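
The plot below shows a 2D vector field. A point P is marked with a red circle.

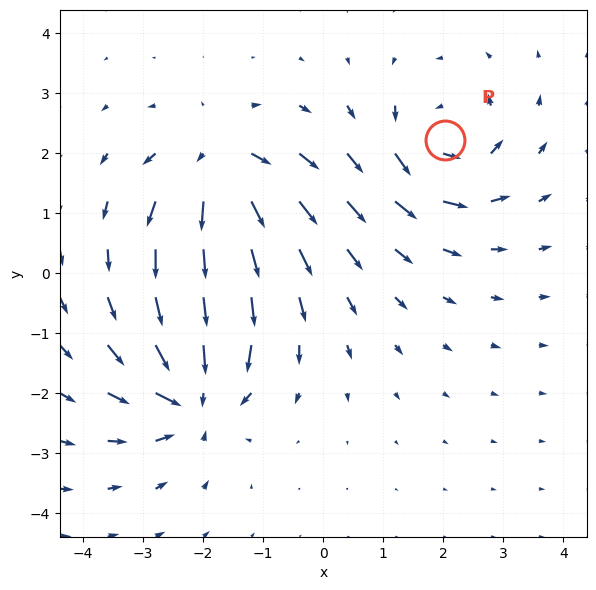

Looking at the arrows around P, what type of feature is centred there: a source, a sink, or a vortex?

At P (2.0, 2.2) the arrows circulate counterclockwise. Divergence ≈0, curl about +5 — near-zero divergence with nonzero curl is a vortex.

vortex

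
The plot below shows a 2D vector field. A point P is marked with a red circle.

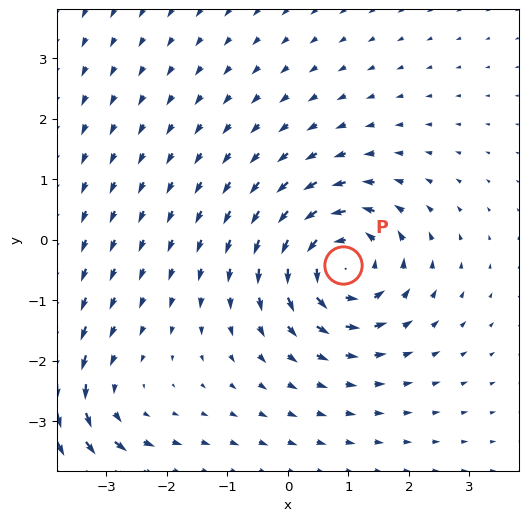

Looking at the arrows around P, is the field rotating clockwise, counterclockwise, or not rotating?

counterclockwise

Near P at (0.9, -0.4) the arrows circulate counterclockwise. The curl (z-component) there is about +5; positive curl means counterclockwise rotation.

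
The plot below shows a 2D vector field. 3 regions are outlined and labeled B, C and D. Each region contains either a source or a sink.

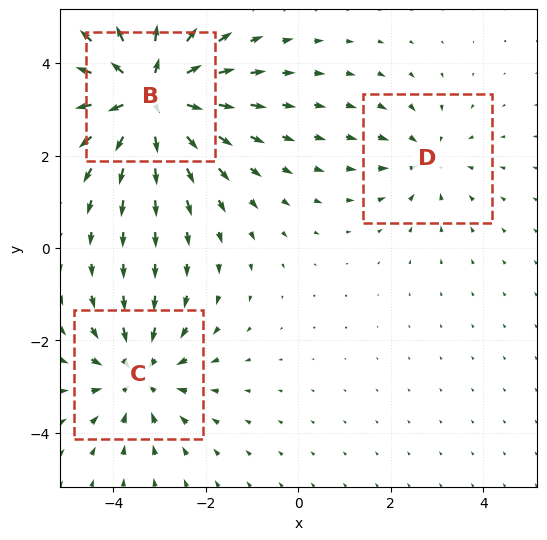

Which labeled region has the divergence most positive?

B

Divergence at each region's feature centre — B: about +5, C: about -3, D: about -2. Region B is most positive.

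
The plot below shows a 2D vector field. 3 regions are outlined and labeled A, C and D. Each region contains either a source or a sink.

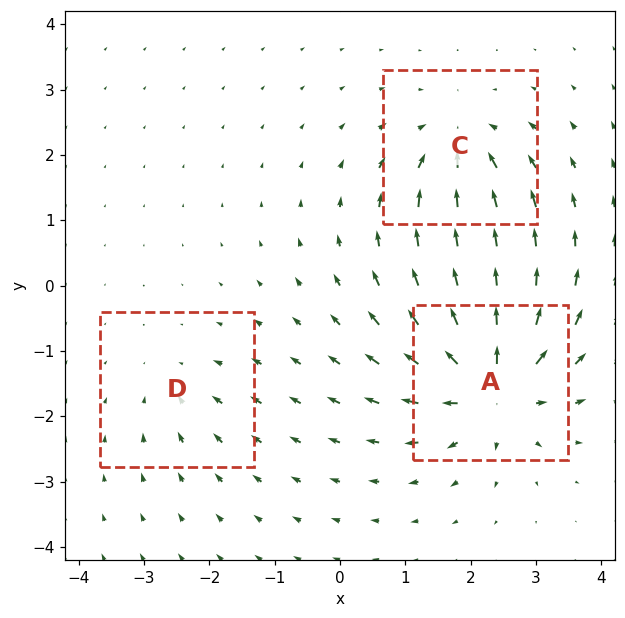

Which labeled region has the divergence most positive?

A

Divergence at each region's feature centre — A: about +6, C: about -4, D: about -2. Region A is most positive.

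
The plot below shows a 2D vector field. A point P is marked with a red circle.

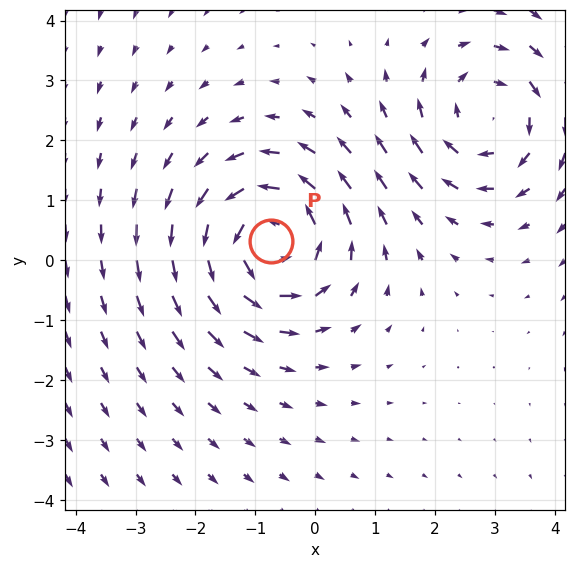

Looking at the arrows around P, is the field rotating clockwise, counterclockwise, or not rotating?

Near P at (-0.7, 0.3) the arrows circulate counterclockwise. The curl (z-component) there is about +4; positive curl means counterclockwise rotation.

counterclockwise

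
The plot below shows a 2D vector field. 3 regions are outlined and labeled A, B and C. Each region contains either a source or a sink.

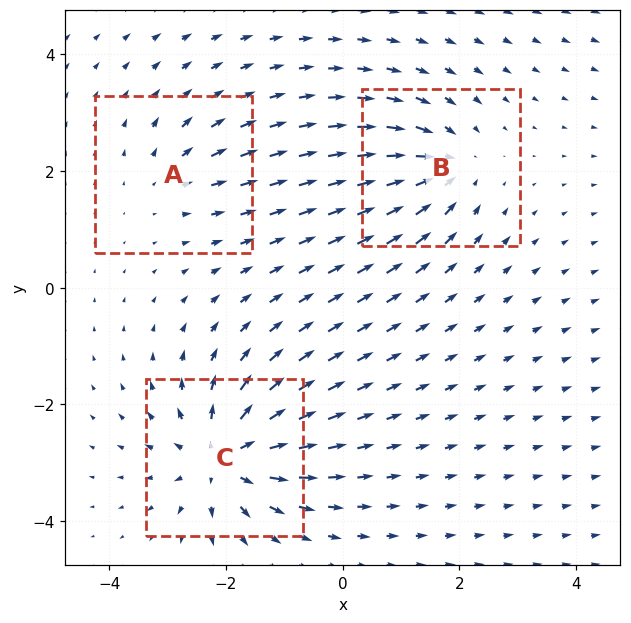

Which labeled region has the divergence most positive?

Divergence at each region's feature centre — A: about +3, B: about -4, C: about +6. Region C is most positive.

C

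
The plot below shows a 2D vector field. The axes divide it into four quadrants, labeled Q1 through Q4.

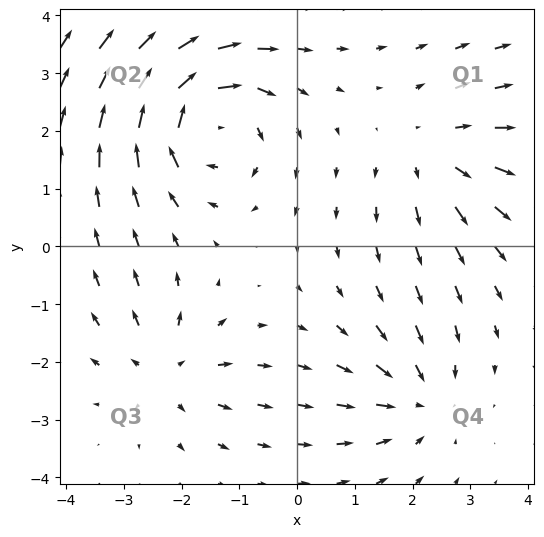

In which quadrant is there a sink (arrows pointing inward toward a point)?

The sink sits at approximately (2.1, -2.6), which lies in quadrant Q4. The divergence there is about -3, negative as expected for a sink.

Q4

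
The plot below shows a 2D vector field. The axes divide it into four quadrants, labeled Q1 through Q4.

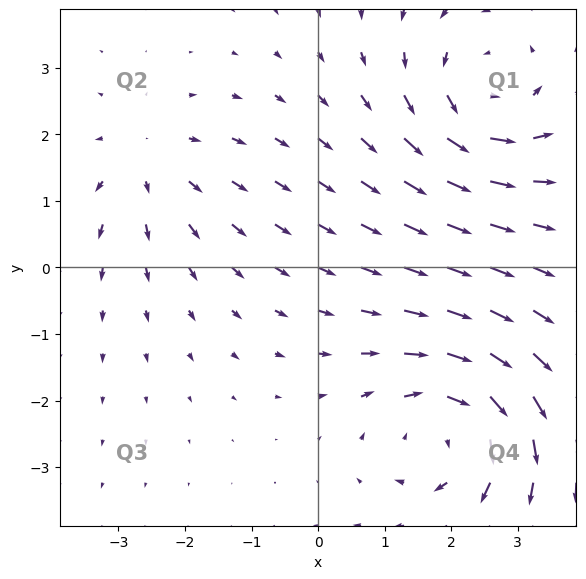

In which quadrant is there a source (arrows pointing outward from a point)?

The source sits at approximately (-2.6, 1.6), which lies in quadrant Q2. The divergence there is about +2, positive as expected for a source.

Q2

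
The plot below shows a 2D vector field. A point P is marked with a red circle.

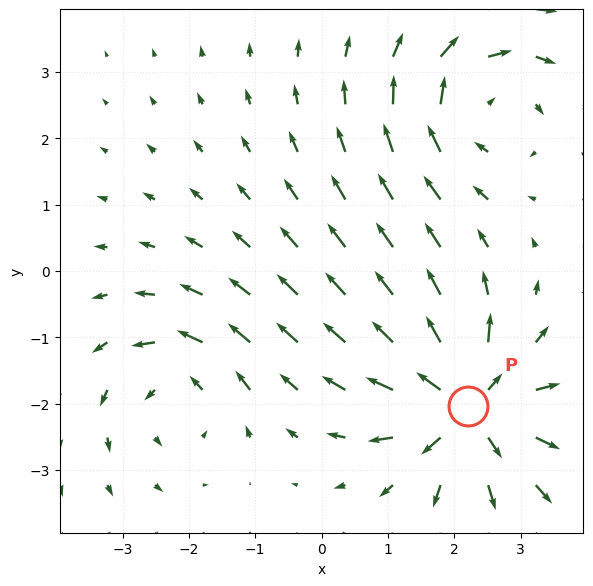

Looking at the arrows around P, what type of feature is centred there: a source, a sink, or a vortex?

source

At P (2.2, -2.0) the arrows spread outward. Divergence about +7, curl ≈0 — positive divergence with near-zero curl is a source.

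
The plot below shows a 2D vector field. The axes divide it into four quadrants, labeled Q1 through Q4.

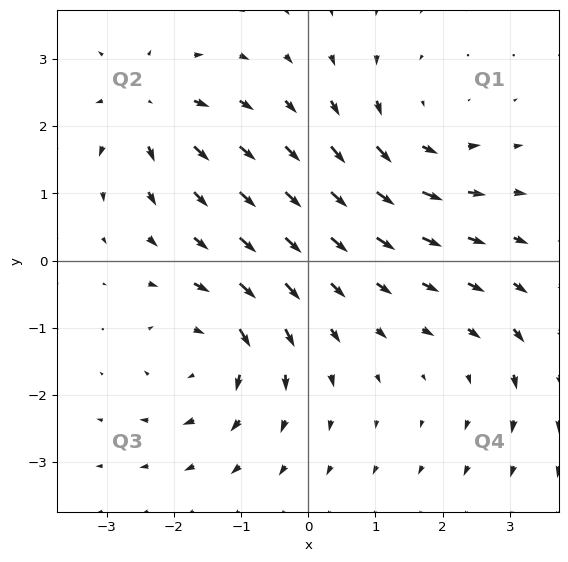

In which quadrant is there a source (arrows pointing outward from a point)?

Q2

The source sits at approximately (-2.4, 2.3), which lies in quadrant Q2. The divergence there is about +5, positive as expected for a source.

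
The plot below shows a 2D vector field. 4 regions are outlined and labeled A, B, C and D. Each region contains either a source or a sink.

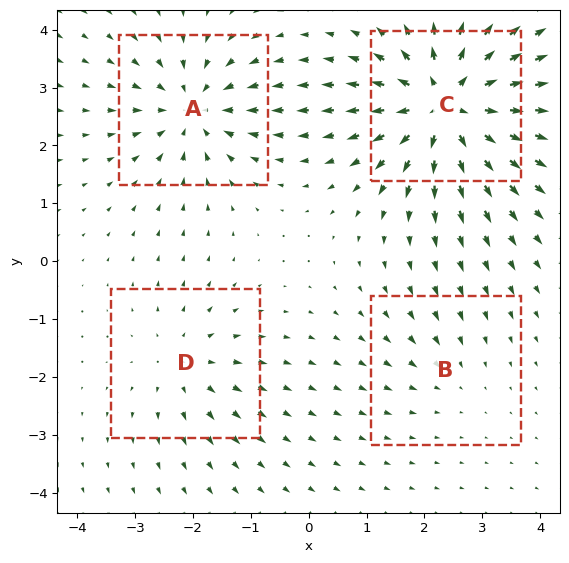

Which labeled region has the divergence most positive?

C

Divergence at each region's feature centre — A: about -5, B: about -2, C: about +8, D: about +3. Region C is most positive.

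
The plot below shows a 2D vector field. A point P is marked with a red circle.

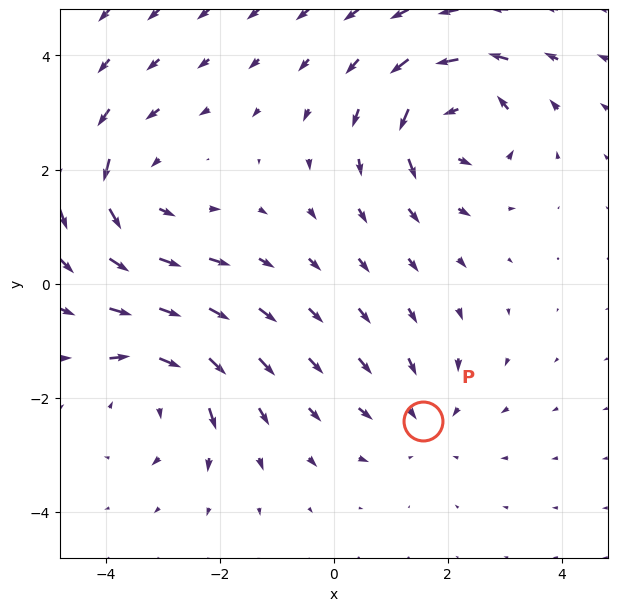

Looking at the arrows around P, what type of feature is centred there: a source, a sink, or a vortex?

sink

At P (1.6, -2.4) the arrows converge inward. Divergence about -3, curl ≈0 — negative divergence with near-zero curl is a sink.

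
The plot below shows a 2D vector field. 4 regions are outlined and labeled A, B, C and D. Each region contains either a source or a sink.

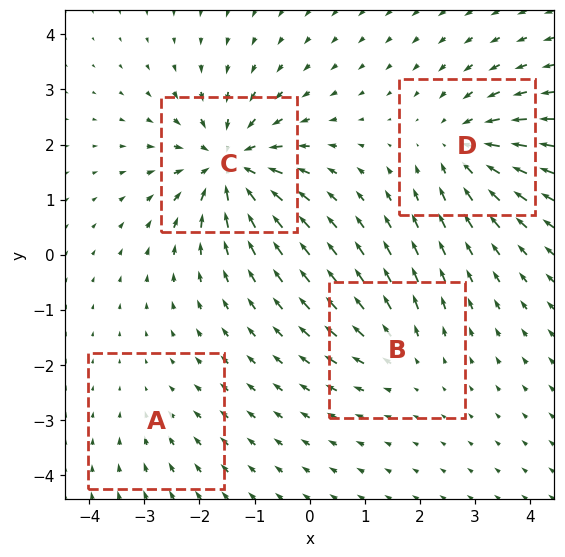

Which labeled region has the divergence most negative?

Divergence at each region's feature centre — A: about -2, B: about +4, C: about -8, D: about -6. Region C is most negative.

C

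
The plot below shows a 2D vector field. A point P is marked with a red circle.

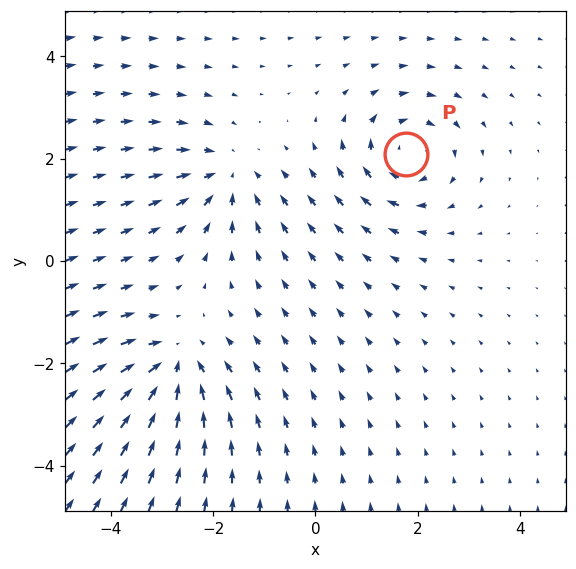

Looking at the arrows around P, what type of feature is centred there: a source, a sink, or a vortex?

vortex

At P (1.8, 2.1) the arrows circulate clockwise. Divergence ≈0, curl about -4 — near-zero divergence with nonzero curl is a vortex.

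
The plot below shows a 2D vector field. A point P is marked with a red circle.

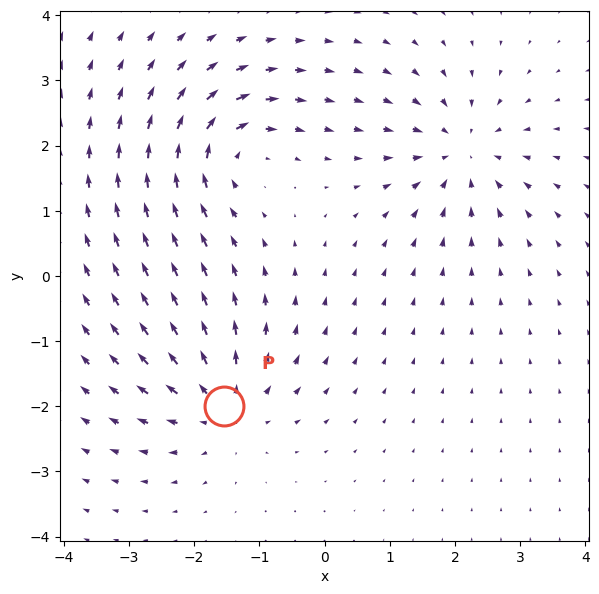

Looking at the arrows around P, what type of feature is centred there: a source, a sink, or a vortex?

At P (-1.5, -2.0) the arrows spread outward. Divergence about +5, curl ≈0 — positive divergence with near-zero curl is a source.

source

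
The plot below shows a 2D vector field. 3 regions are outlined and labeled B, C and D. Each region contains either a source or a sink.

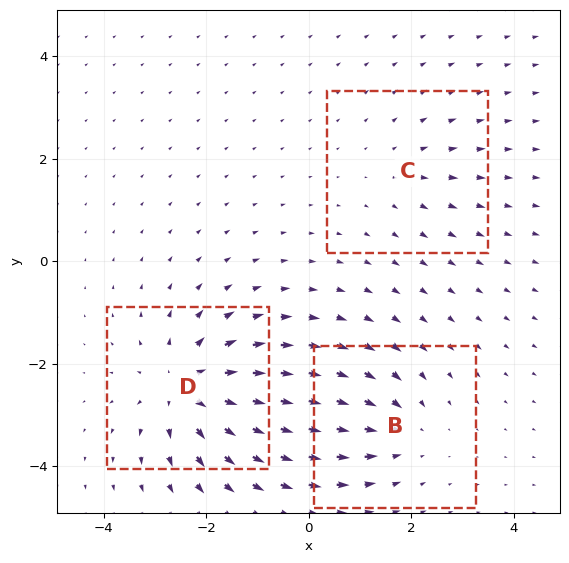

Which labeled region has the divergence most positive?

D

Divergence at each region's feature centre — B: about -3, C: about +2, D: about +5. Region D is most positive.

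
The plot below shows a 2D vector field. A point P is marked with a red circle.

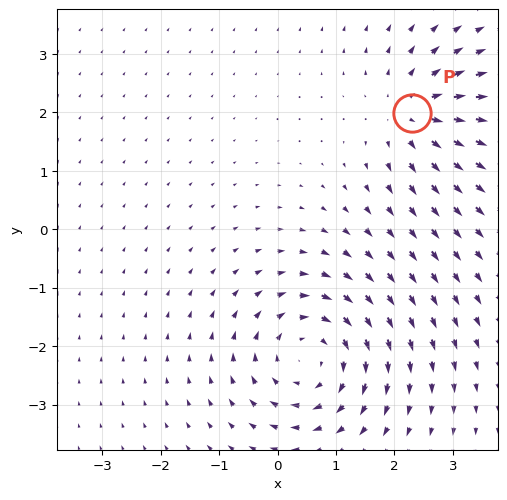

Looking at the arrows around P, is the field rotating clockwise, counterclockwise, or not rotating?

not rotating

Near P at (2.3, 2.0) the arrows show no circulation. The curl there is ≈0.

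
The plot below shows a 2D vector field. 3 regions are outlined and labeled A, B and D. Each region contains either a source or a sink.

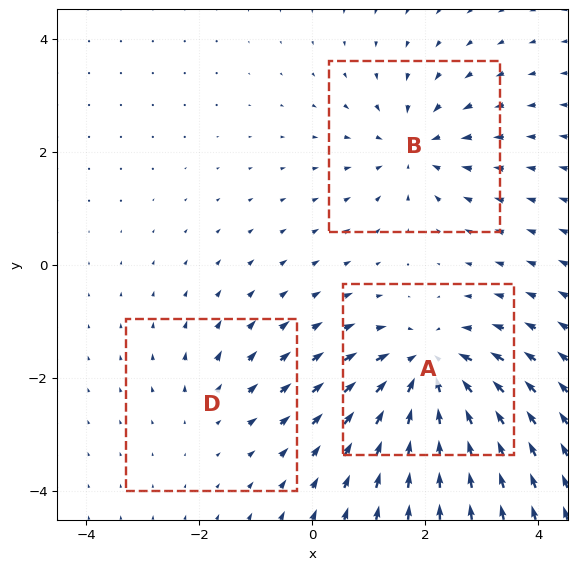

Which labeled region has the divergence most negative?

Divergence at each region's feature centre — A: about -6, B: about -4, D: about +2. Region A is most negative.

A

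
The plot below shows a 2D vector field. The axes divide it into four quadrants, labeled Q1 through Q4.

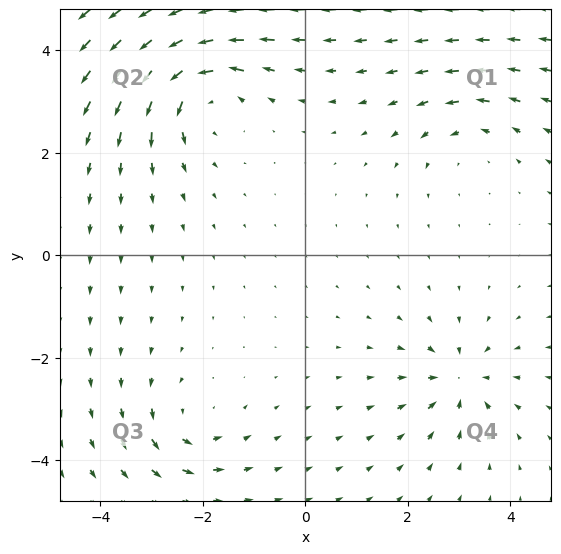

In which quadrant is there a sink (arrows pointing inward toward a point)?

The sink sits at approximately (3.0, -2.4), which lies in quadrant Q4. The divergence there is about -5, negative as expected for a sink.

Q4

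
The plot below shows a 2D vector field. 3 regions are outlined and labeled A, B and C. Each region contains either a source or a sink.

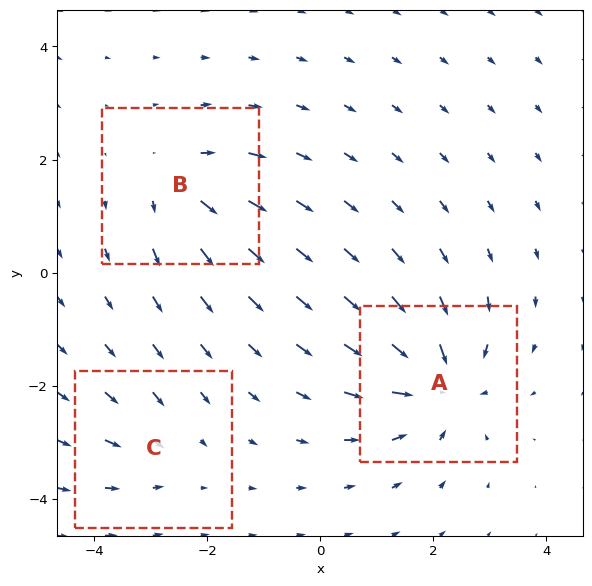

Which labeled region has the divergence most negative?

Divergence at each region's feature centre — A: about -5, B: about +4, C: about -2. Region A is most negative.

A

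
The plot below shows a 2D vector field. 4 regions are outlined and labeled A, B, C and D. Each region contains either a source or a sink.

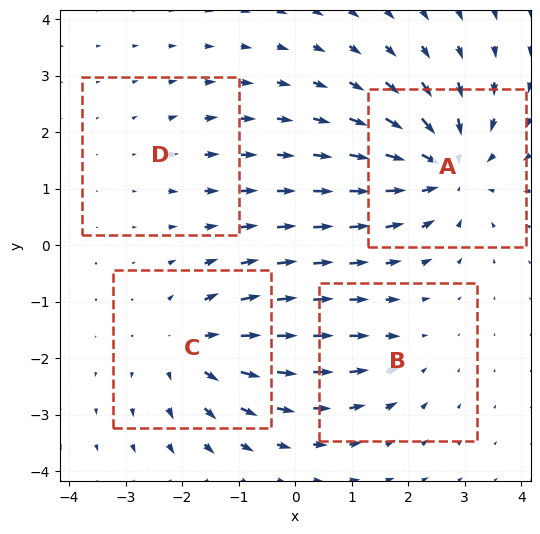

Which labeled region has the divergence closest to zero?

D

Divergence at each region's feature centre — A: about -6, B: about -3, C: about +5, D: about +2. Region D is closest to zero.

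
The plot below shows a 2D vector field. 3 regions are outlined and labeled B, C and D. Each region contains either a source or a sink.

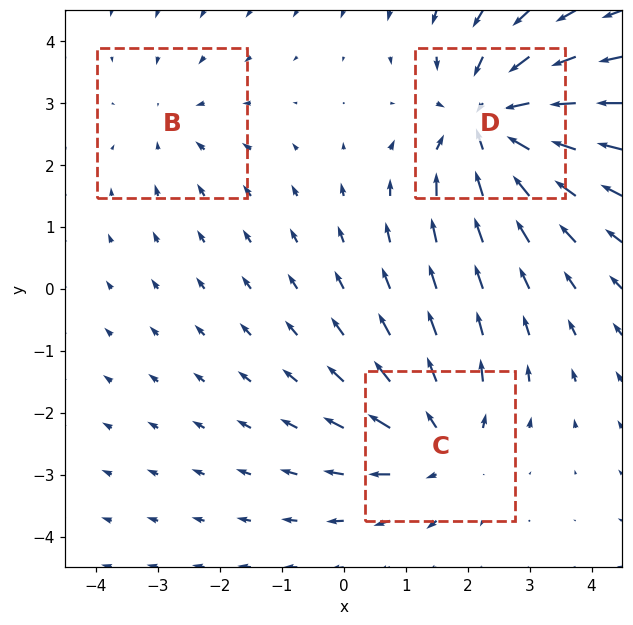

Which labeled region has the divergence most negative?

D

Divergence at each region's feature centre — B: about -2, C: about +3, D: about -5. Region D is most negative.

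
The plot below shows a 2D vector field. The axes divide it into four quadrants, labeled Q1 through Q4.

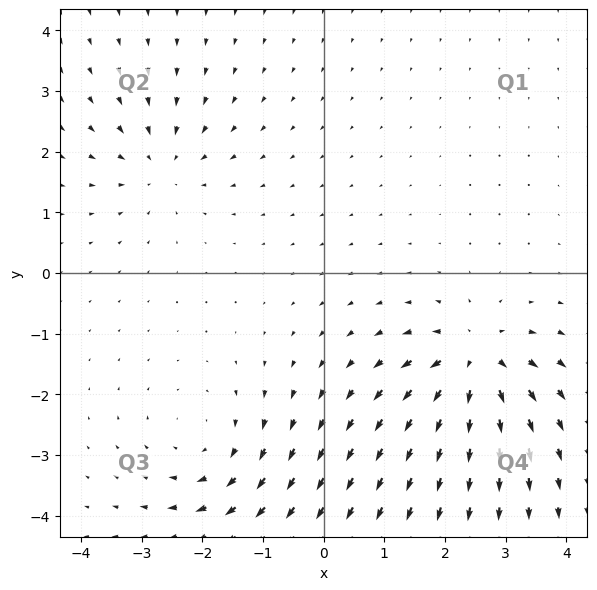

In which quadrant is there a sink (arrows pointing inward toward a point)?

The sink sits at approximately (-2.7, 1.8), which lies in quadrant Q2. The divergence there is about -4, negative as expected for a sink.

Q2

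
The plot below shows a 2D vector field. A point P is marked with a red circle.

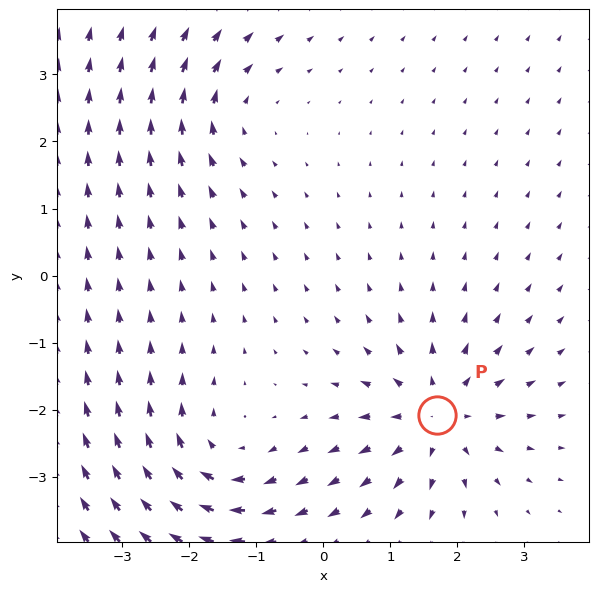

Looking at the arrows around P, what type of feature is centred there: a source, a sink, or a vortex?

source

At P (1.7, -2.1) the arrows spread outward. Divergence about +5, curl ≈0 — positive divergence with near-zero curl is a source.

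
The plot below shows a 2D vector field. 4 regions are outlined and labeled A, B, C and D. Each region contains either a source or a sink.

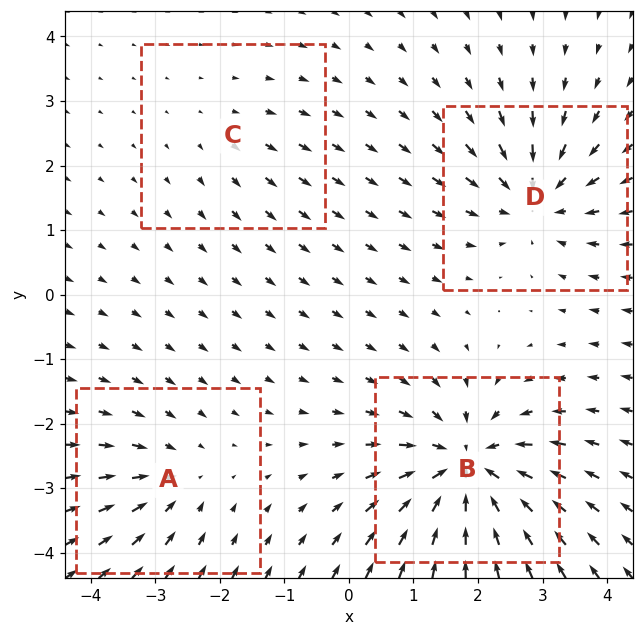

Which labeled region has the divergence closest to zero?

Divergence at each region's feature centre — A: about -4, B: about -8, C: about +2, D: about -6. Region C is closest to zero.

C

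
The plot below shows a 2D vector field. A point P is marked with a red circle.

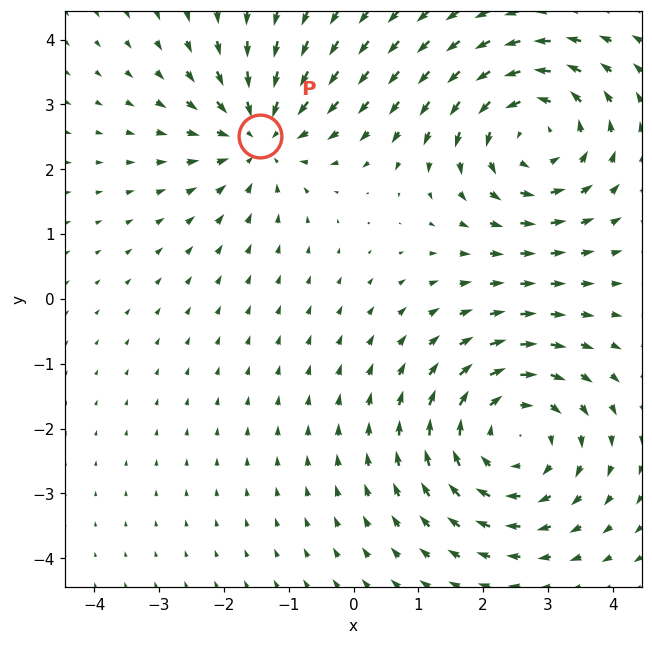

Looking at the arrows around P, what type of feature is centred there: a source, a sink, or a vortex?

sink

At P (-1.4, 2.5) the arrows converge inward. Divergence about -4, curl ≈0 — negative divergence with near-zero curl is a sink.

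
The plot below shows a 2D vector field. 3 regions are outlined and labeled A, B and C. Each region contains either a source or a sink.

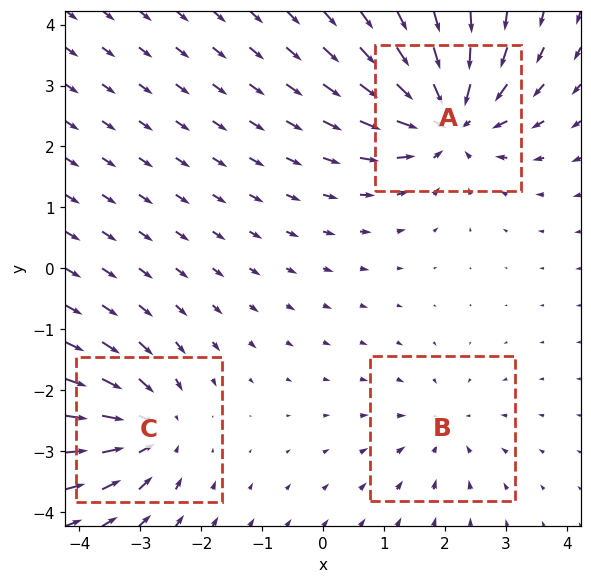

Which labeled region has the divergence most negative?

A

Divergence at each region's feature centre — A: about -6, B: about -2, C: about -4. Region A is most negative.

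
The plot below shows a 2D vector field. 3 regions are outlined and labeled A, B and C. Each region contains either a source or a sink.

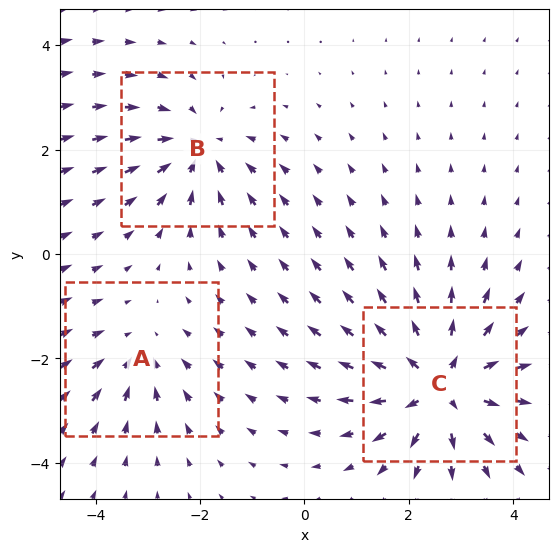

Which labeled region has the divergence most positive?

C

Divergence at each region's feature centre — A: about -2, B: about -3, C: about +5. Region C is most positive.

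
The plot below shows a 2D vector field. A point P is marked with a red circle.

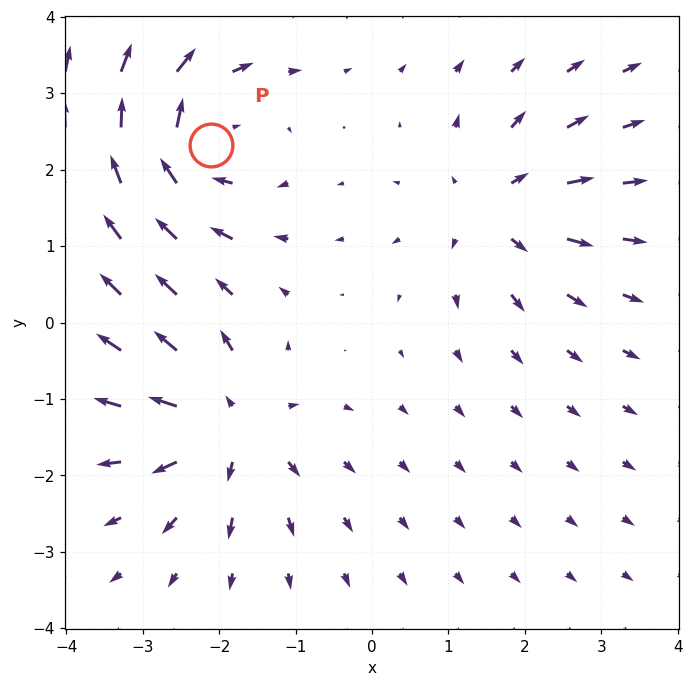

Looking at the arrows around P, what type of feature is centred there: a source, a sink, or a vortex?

vortex

At P (-2.1, 2.3) the arrows circulate clockwise. Divergence ≈0, curl about -6 — near-zero divergence with nonzero curl is a vortex.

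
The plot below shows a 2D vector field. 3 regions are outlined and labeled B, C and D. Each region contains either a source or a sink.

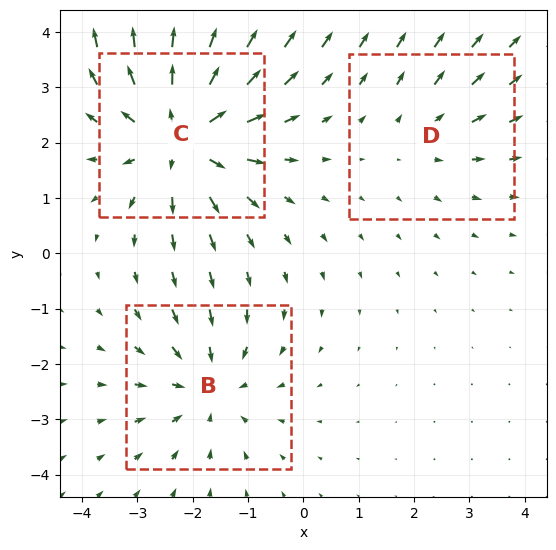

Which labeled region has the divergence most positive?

Divergence at each region's feature centre — B: about -3, C: about +5, D: about +2. Region C is most positive.

C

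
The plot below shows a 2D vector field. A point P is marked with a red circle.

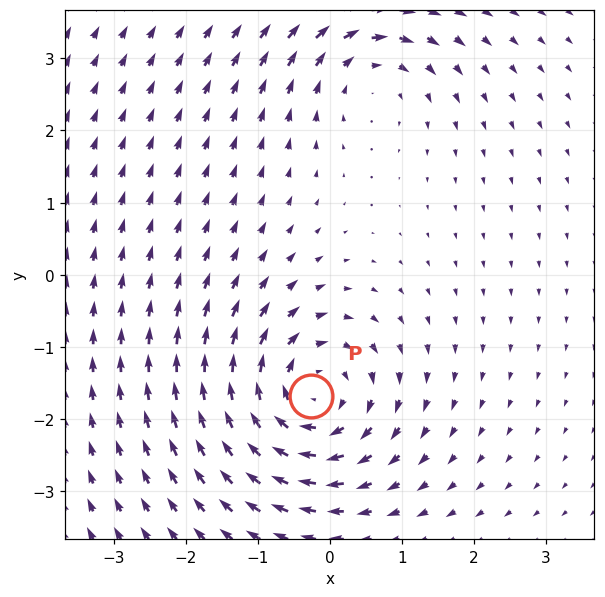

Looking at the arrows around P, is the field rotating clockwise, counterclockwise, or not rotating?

clockwise

Near P at (-0.3, -1.7) the arrows circulate clockwise. The curl (z-component) there is about -4; negative curl means clockwise rotation.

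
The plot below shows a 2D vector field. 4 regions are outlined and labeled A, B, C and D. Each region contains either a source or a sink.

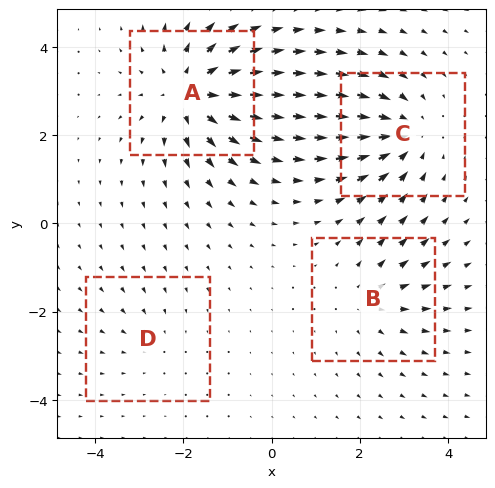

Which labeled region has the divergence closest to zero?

D

Divergence at each region's feature centre — A: about +6, B: about +3, C: about -5, D: about -2. Region D is closest to zero.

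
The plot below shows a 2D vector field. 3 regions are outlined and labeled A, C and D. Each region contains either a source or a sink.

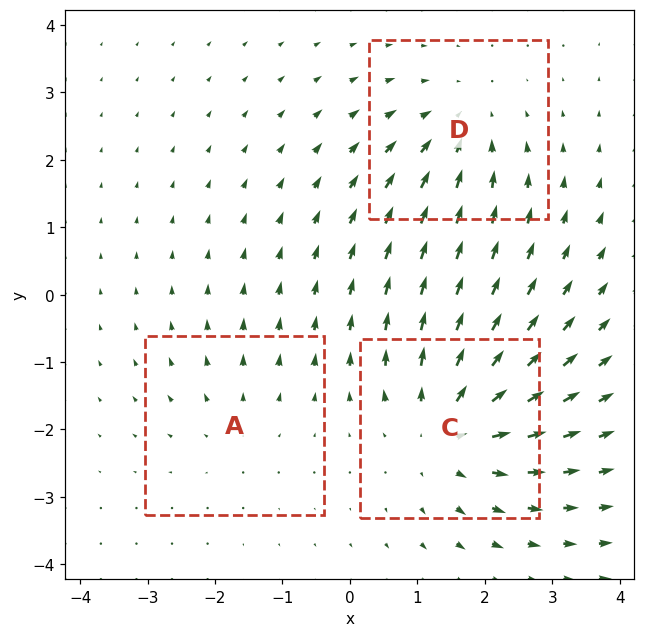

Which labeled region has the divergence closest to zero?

A

Divergence at each region's feature centre — A: about +2, C: about +4, D: about -3. Region A is closest to zero.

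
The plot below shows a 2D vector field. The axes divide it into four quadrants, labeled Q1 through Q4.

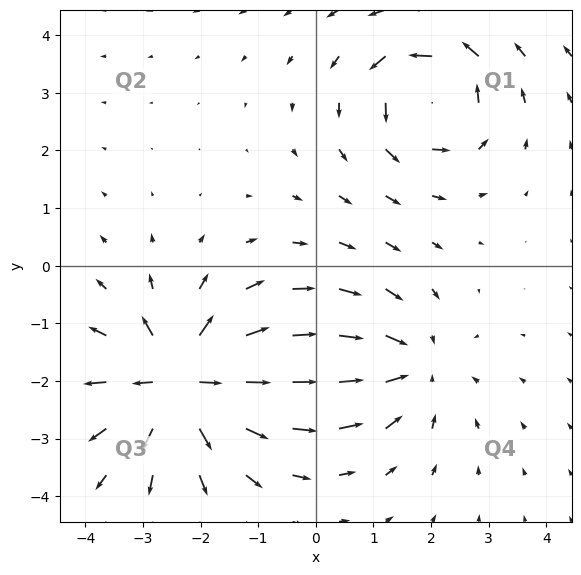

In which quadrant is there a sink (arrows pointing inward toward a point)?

Q4

The sink sits at approximately (1.6, -1.7), which lies in quadrant Q4. The divergence there is about -3, negative as expected for a sink.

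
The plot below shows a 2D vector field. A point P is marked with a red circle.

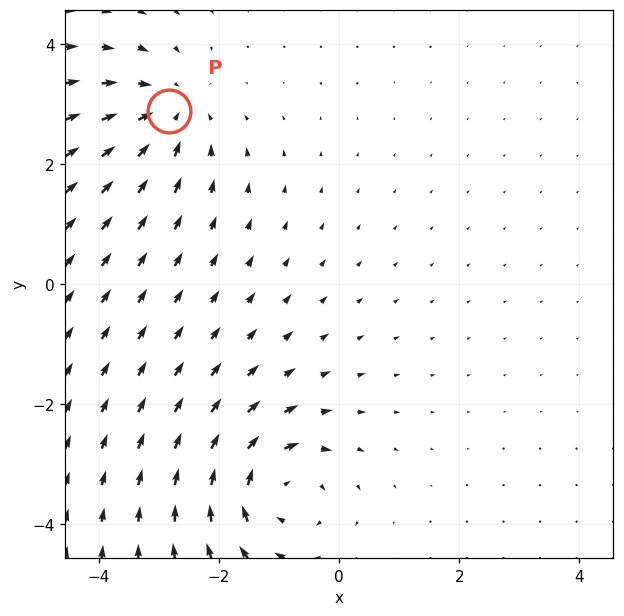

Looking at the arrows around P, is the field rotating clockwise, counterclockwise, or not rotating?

not rotating

Near P at (-2.8, 2.9) the arrows show no circulation. The curl there is ≈0.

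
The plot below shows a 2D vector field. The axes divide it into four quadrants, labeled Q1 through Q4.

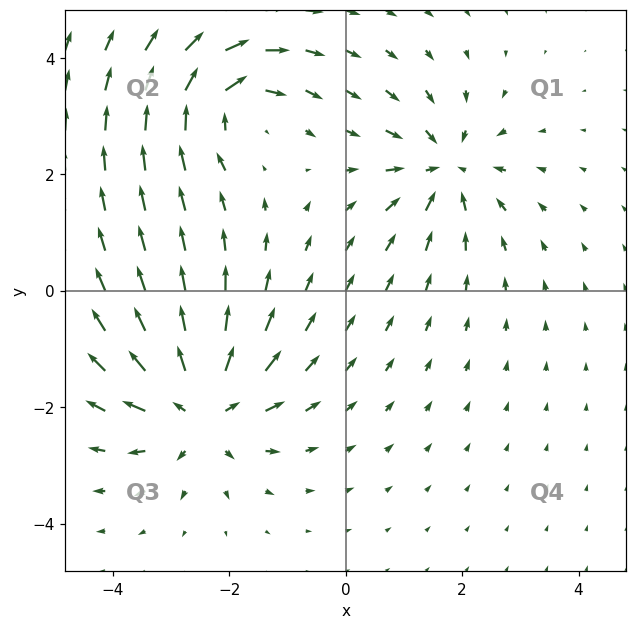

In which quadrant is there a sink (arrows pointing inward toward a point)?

Q1

The sink sits at approximately (1.7, 2.1), which lies in quadrant Q1. The divergence there is about -4, negative as expected for a sink.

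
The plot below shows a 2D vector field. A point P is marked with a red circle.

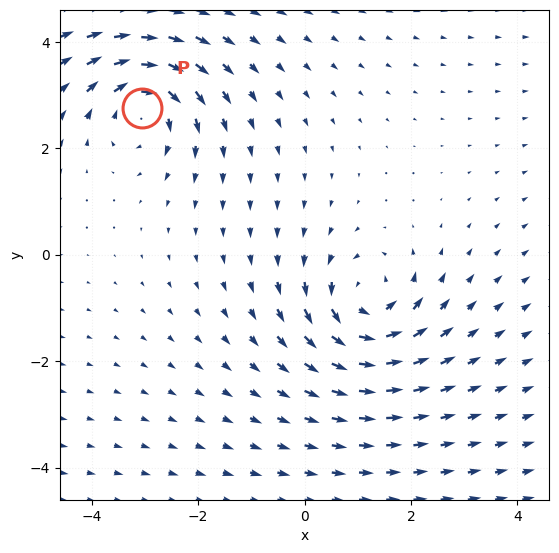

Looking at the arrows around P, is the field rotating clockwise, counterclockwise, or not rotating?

Near P at (-3.1, 2.8) the arrows circulate clockwise. The curl (z-component) there is about -4; negative curl means clockwise rotation.

clockwise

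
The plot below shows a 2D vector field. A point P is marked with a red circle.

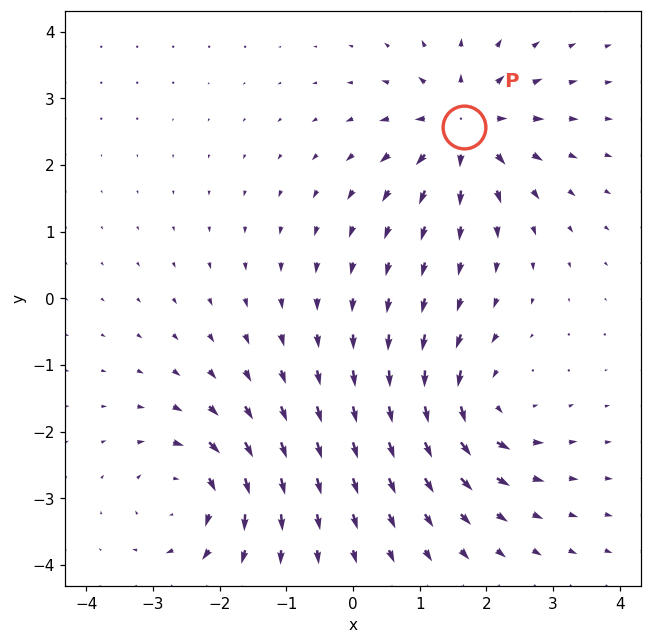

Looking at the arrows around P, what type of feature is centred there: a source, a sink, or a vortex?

At P (1.7, 2.6) the arrows spread outward. Divergence about +6, curl ≈0 — positive divergence with near-zero curl is a source.

source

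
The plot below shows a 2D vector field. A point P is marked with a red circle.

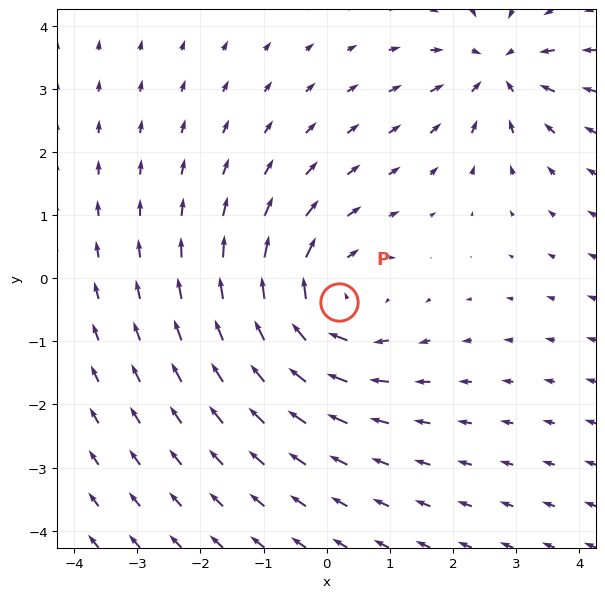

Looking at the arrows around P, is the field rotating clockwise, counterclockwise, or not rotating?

Near P at (0.2, -0.4) the arrows circulate clockwise. The curl (z-component) there is about -4; negative curl means clockwise rotation.

clockwise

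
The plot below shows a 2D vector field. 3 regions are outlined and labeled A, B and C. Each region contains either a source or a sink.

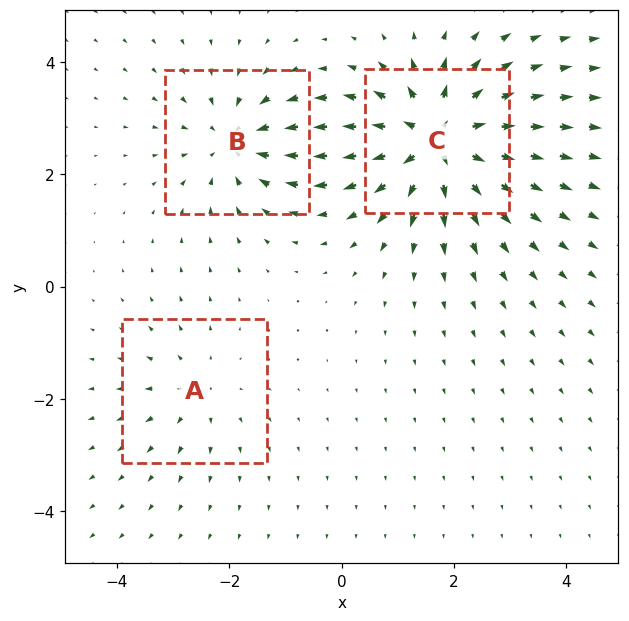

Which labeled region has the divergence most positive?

Divergence at each region's feature centre — A: about +2, B: about -4, C: about +6. Region C is most positive.

C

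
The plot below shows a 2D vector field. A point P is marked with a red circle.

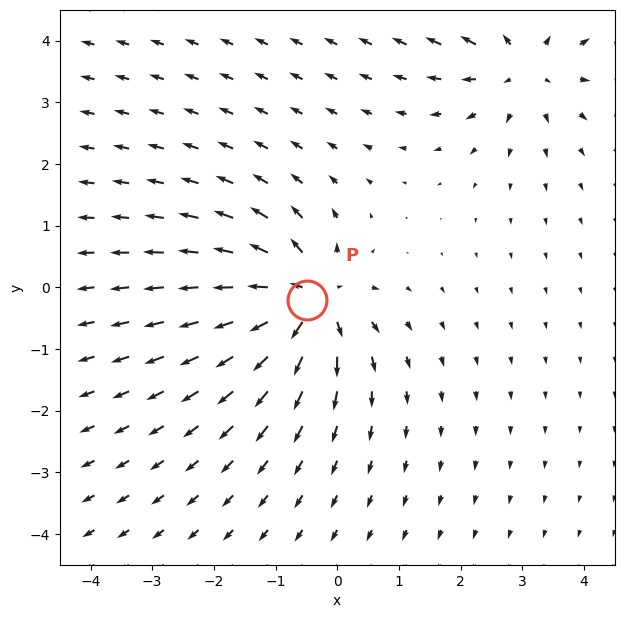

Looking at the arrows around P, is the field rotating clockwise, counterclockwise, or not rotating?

not rotating

Near P at (-0.5, -0.2) the arrows show no circulation. The curl there is ≈0.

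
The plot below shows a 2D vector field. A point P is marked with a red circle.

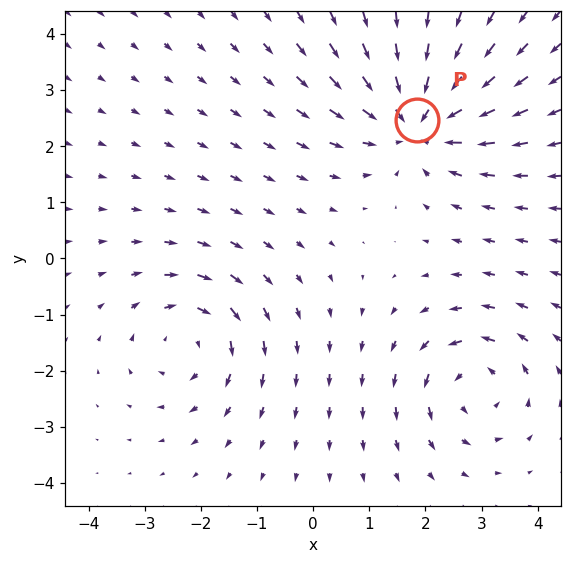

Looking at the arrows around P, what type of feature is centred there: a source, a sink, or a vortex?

At P (1.9, 2.5) the arrows converge inward. Divergence about -4, curl ≈0 — negative divergence with near-zero curl is a sink.

sink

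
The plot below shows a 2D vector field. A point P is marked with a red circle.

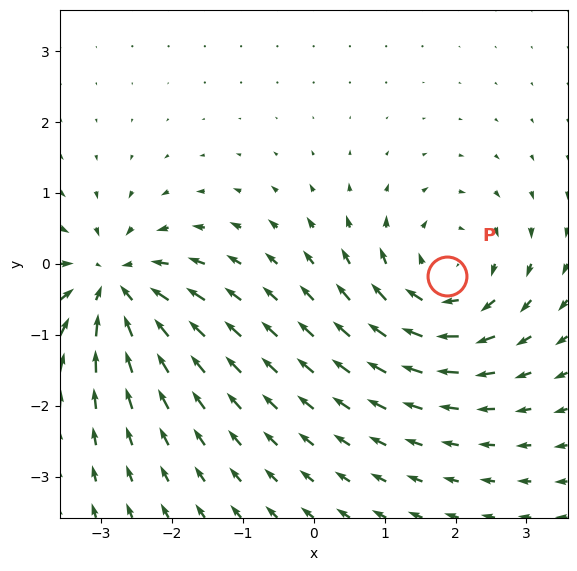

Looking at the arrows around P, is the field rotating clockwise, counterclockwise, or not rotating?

clockwise

Near P at (1.9, -0.2) the arrows circulate clockwise. The curl (z-component) there is about -5; negative curl means clockwise rotation.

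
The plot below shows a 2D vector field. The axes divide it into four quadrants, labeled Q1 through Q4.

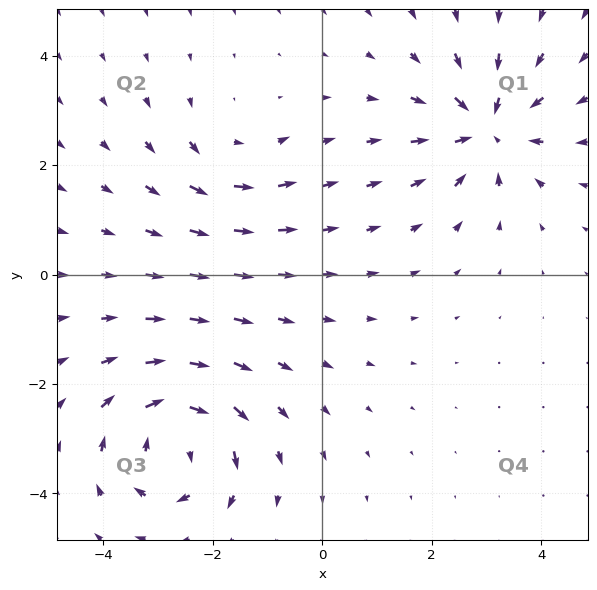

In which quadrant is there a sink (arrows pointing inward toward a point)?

Q1

The sink sits at approximately (3.0, 2.7), which lies in quadrant Q1. The divergence there is about -5, negative as expected for a sink.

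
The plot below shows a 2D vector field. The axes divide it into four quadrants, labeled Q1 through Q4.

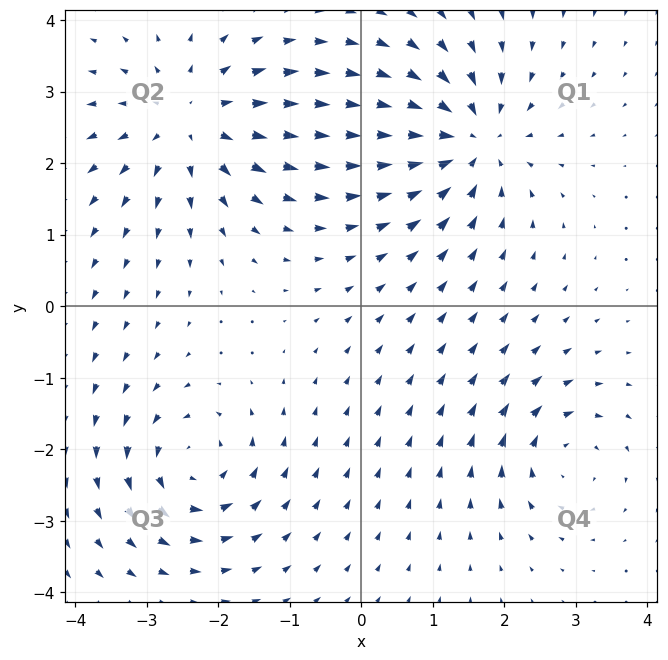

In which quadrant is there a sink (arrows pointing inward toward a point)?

The sink sits at approximately (1.5, 2.3), which lies in quadrant Q1. The divergence there is about -6, negative as expected for a sink.

Q1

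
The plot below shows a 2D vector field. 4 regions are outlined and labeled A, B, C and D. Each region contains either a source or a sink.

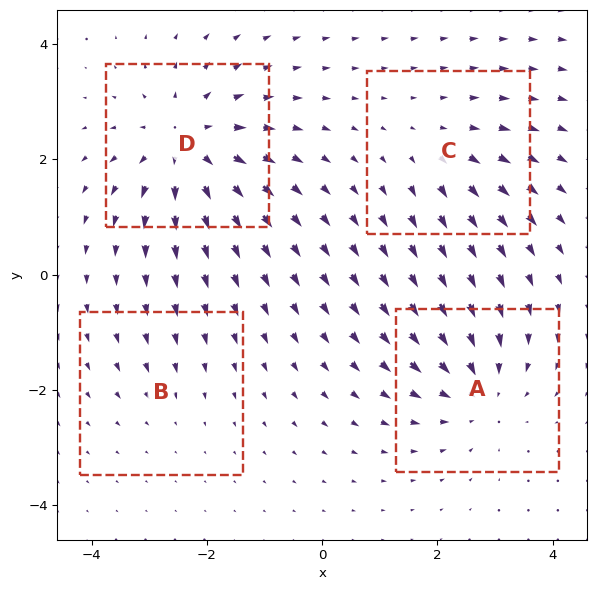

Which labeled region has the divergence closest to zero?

Divergence at each region's feature centre — A: about -5, B: about -2, C: about +3, D: about +6. Region B is closest to zero.

B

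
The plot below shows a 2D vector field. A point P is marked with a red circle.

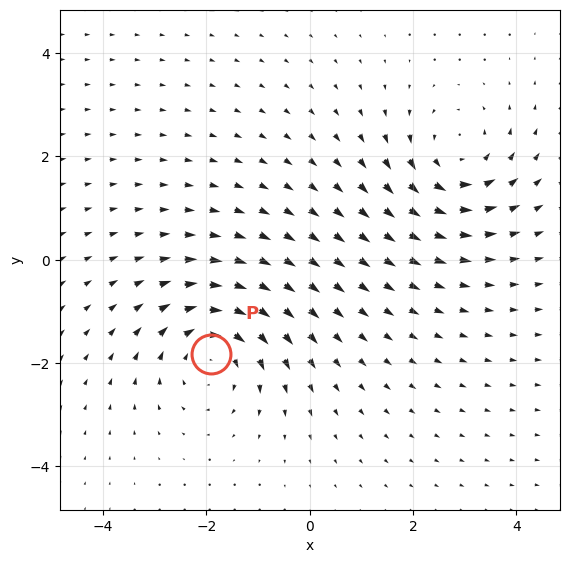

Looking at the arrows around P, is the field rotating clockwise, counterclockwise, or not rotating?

clockwise

Near P at (-1.9, -1.8) the arrows circulate clockwise. The curl (z-component) there is about -4; negative curl means clockwise rotation.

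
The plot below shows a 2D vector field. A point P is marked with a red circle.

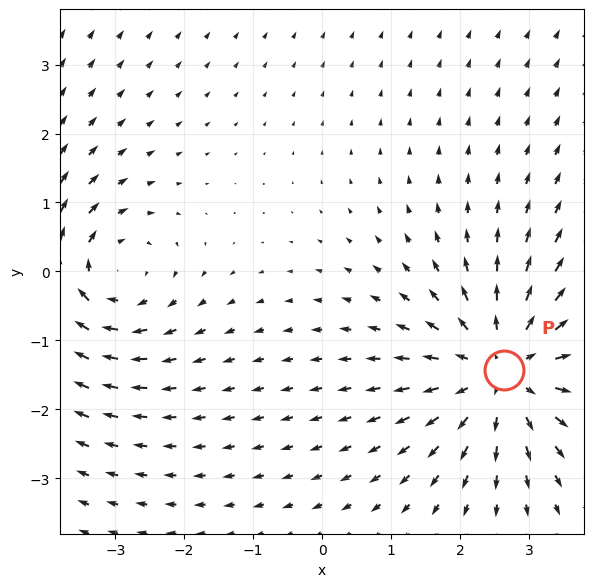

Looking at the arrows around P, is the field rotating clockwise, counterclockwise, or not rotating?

not rotating

Near P at (2.6, -1.4) the arrows show no circulation. The curl there is ≈0.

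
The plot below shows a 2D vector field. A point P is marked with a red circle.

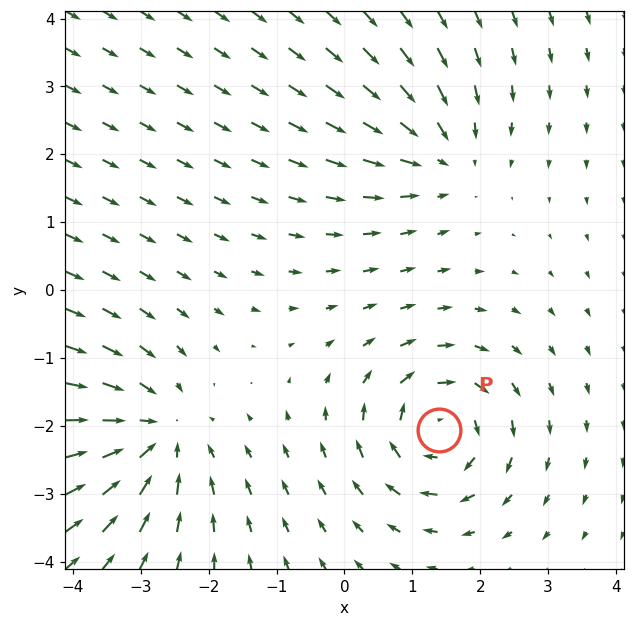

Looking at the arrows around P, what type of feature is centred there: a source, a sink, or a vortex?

vortex

At P (1.4, -2.1) the arrows circulate clockwise. Divergence ≈0, curl about -6 — near-zero divergence with nonzero curl is a vortex.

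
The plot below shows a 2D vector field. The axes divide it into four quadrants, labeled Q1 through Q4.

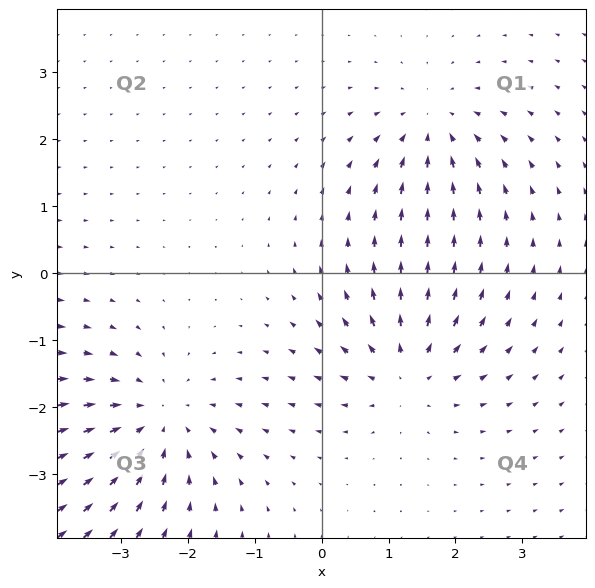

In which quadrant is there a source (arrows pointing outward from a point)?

Q4

The source sits at approximately (1.3, -1.5), which lies in quadrant Q4. The divergence there is about +4, positive as expected for a source.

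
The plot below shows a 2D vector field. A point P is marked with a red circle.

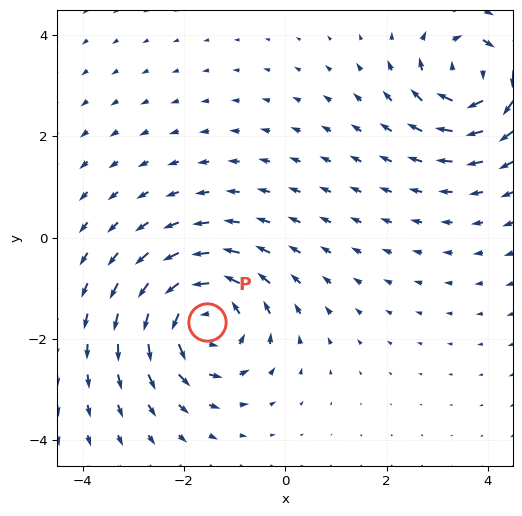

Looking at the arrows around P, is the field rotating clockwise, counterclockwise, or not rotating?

counterclockwise

Near P at (-1.6, -1.7) the arrows circulate counterclockwise. The curl (z-component) there is about +5; positive curl means counterclockwise rotation.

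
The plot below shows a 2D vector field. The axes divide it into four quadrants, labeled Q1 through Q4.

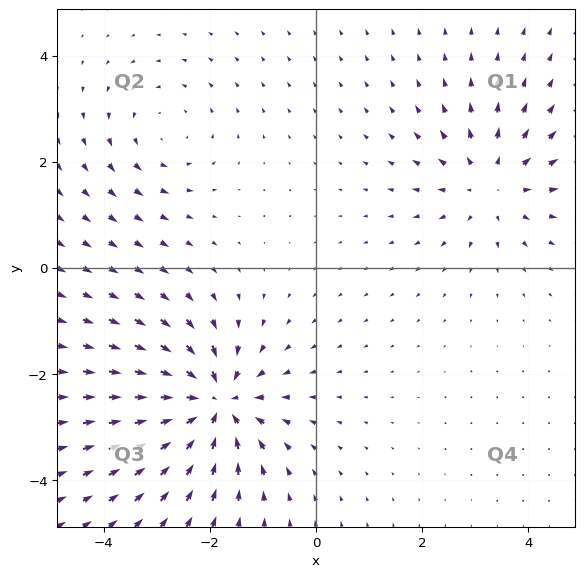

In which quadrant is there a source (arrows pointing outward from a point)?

The source sits at approximately (3.3, 1.6), which lies in quadrant Q1. The divergence there is about +4, positive as expected for a source.

Q1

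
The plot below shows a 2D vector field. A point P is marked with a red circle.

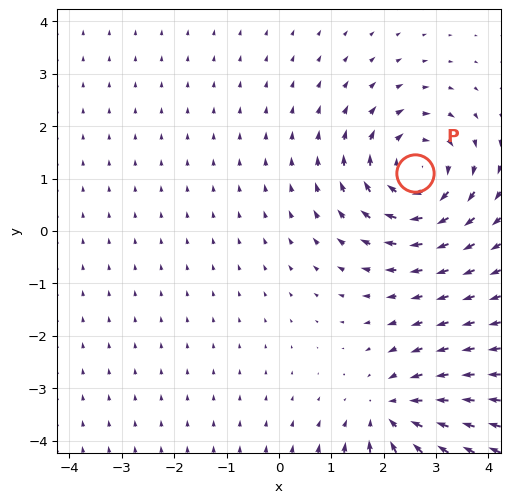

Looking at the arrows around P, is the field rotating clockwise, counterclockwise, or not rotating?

clockwise

Near P at (2.6, 1.1) the arrows circulate clockwise. The curl (z-component) there is about -3; negative curl means clockwise rotation.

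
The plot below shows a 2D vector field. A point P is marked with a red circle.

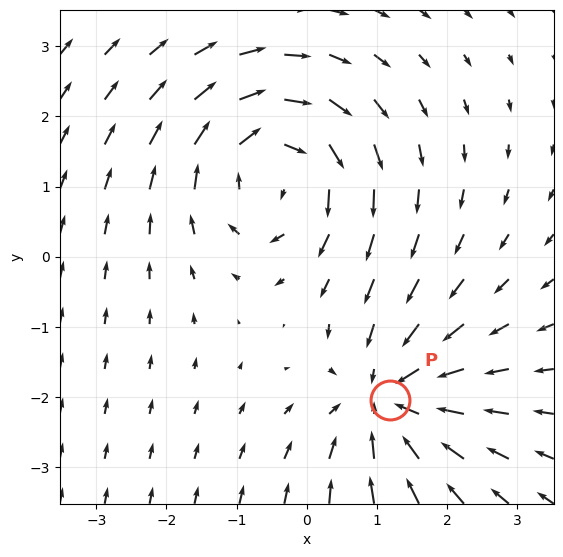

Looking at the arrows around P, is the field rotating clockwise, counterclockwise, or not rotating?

Near P at (1.2, -2.0) the arrows show no circulation. The curl there is ≈0.

not rotating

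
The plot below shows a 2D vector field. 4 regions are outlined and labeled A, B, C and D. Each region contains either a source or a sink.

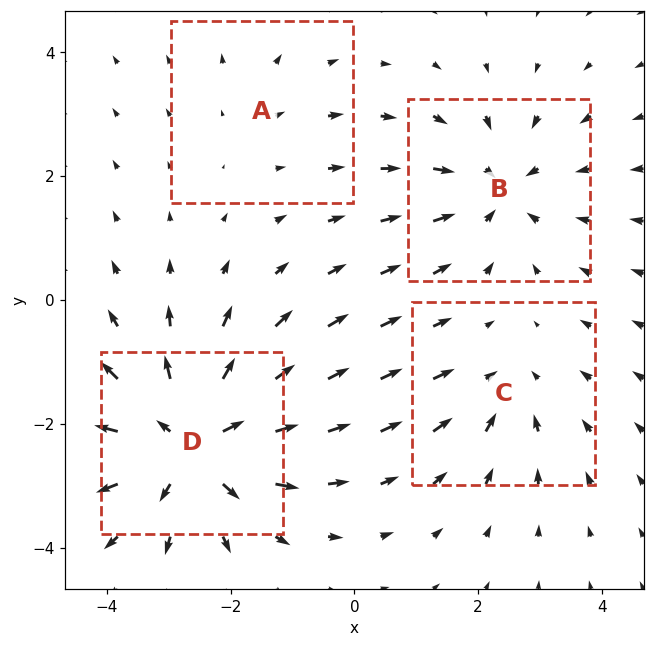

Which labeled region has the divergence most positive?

D

Divergence at each region's feature centre — A: about +2, B: about -4, C: about -3, D: about +6. Region D is most positive.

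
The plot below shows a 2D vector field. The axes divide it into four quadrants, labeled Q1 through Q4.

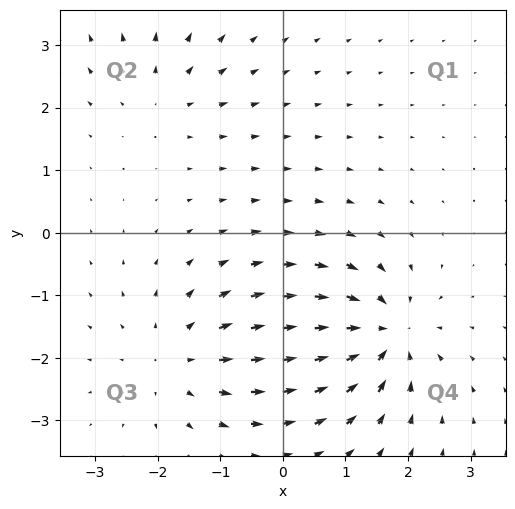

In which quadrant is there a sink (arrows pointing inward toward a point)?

The sink sits at approximately (1.6, -1.6), which lies in quadrant Q4. The divergence there is about -6, negative as expected for a sink.

Q4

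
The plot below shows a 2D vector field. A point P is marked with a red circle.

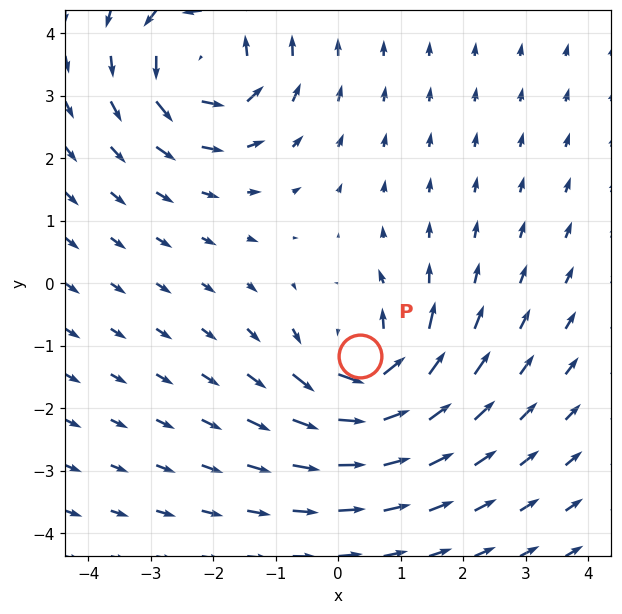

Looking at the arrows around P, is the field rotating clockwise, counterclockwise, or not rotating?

counterclockwise

Near P at (0.3, -1.2) the arrows circulate counterclockwise. The curl (z-component) there is about +6; positive curl means counterclockwise rotation.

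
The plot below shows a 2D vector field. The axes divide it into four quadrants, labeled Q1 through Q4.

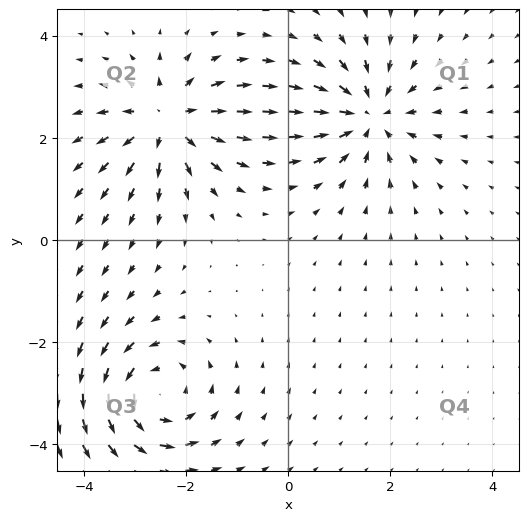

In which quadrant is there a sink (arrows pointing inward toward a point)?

Q1

The sink sits at approximately (1.6, 2.4), which lies in quadrant Q1. The divergence there is about -5, negative as expected for a sink.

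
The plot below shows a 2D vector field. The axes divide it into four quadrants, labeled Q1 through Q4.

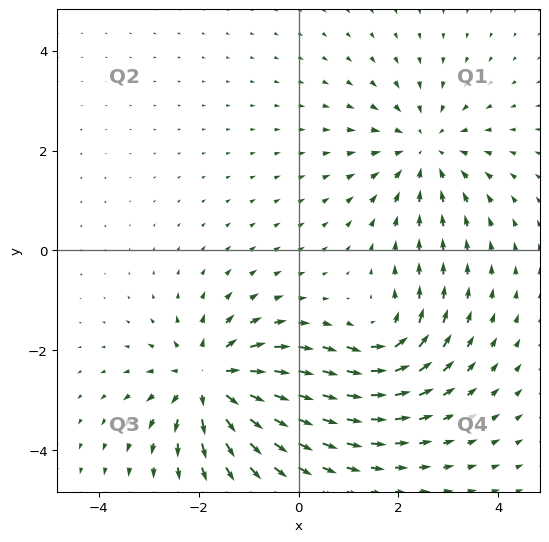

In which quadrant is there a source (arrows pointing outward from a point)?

Q3

The source sits at approximately (-1.8, -2.6), which lies in quadrant Q3. The divergence there is about +5, positive as expected for a source.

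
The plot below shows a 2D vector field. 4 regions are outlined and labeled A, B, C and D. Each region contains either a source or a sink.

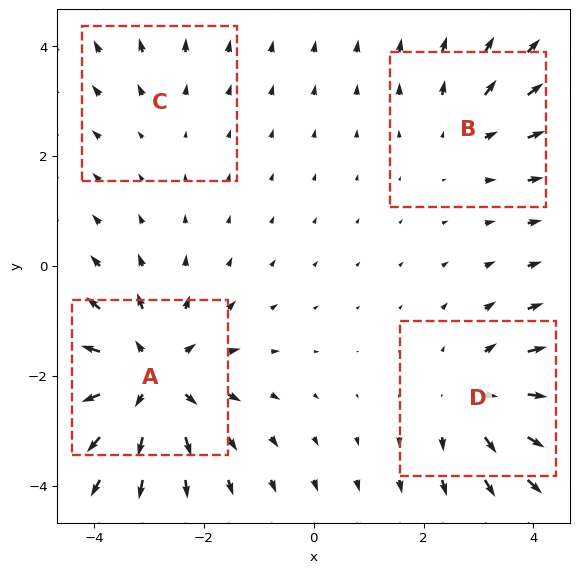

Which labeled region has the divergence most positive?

A

Divergence at each region's feature centre — A: about +6, B: about +3, C: about +2, D: about +4. Region A is most positive.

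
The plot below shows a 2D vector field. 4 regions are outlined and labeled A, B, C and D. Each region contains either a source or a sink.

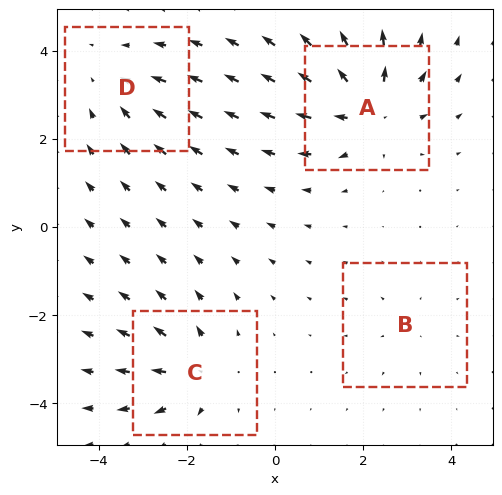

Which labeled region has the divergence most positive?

Divergence at each region's feature centre — A: about +7, B: about +2, C: about +5, D: about -3. Region A is most positive.

A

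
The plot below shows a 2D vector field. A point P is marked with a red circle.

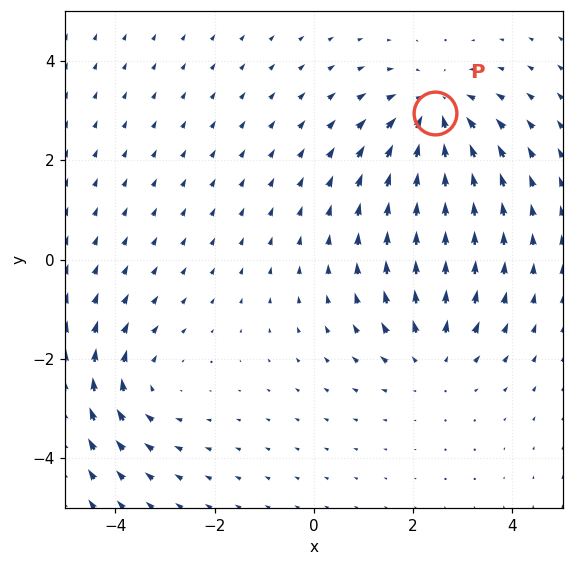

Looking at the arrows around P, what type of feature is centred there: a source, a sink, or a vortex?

sink

At P (2.4, 3.0) the arrows converge inward. Divergence about -4, curl ≈0 — negative divergence with near-zero curl is a sink.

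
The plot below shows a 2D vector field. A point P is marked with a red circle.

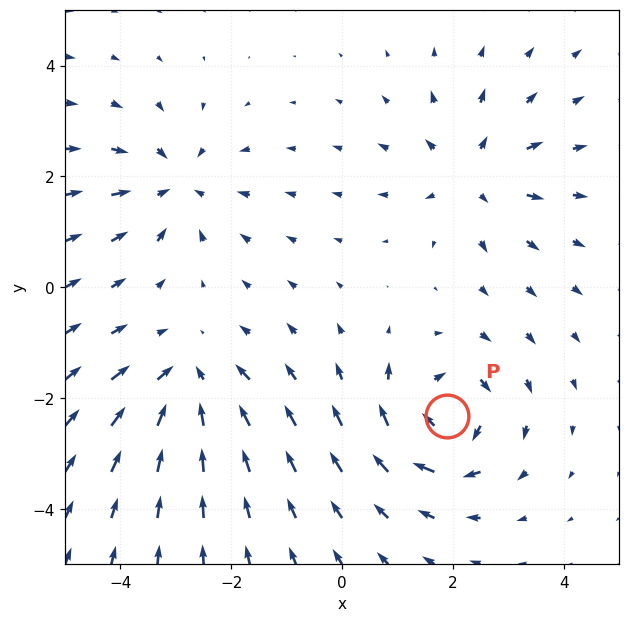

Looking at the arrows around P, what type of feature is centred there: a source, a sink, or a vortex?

vortex

At P (1.9, -2.3) the arrows circulate clockwise. Divergence ≈0, curl about -6 — near-zero divergence with nonzero curl is a vortex.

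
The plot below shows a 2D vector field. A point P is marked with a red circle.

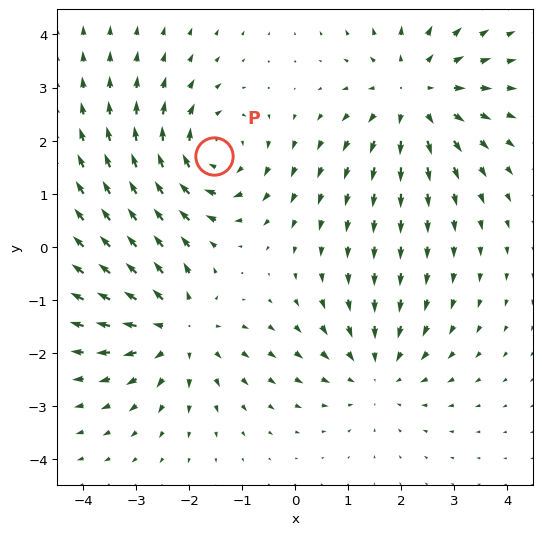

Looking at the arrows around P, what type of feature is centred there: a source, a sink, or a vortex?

vortex

At P (-1.5, 1.7) the arrows circulate clockwise. Divergence ≈0, curl about -4 — near-zero divergence with nonzero curl is a vortex.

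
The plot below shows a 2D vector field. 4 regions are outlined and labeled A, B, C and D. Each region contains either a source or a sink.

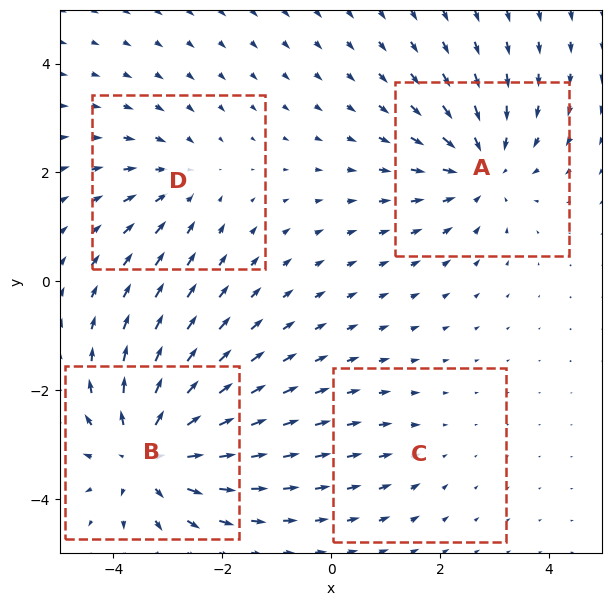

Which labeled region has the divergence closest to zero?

C

Divergence at each region's feature centre — A: about -5, B: about +6, C: about -2, D: about -3. Region C is closest to zero.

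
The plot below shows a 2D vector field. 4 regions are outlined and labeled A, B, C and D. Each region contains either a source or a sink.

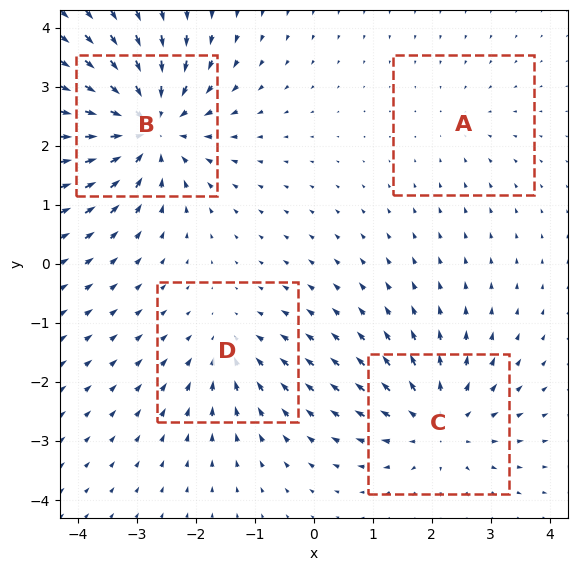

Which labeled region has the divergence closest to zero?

Divergence at each region's feature centre — A: about -2, B: about -7, C: about +5, D: about -3. Region A is closest to zero.

A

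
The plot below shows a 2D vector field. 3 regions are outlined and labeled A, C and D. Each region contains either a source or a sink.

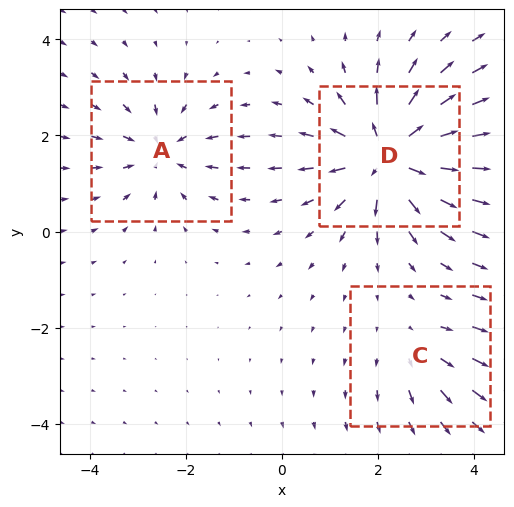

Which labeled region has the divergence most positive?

Divergence at each region's feature centre — A: about -3, C: about +2, D: about +6. Region D is most positive.

D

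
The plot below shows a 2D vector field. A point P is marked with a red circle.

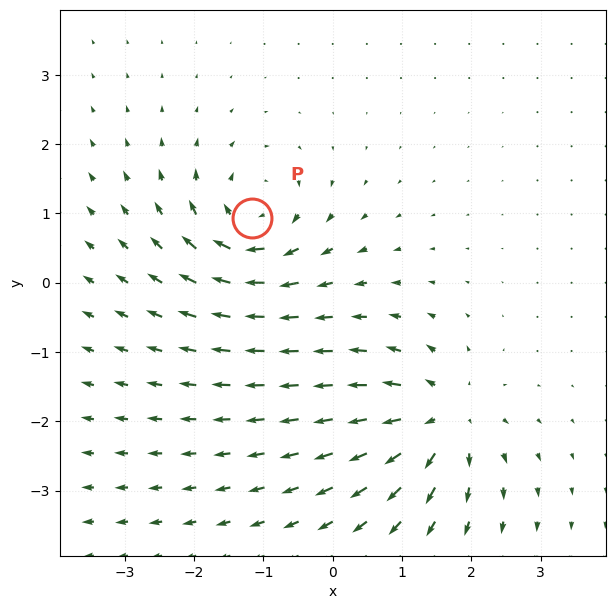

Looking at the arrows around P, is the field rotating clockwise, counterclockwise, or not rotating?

clockwise

Near P at (-1.2, 0.9) the arrows circulate clockwise. The curl (z-component) there is about -7; negative curl means clockwise rotation.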